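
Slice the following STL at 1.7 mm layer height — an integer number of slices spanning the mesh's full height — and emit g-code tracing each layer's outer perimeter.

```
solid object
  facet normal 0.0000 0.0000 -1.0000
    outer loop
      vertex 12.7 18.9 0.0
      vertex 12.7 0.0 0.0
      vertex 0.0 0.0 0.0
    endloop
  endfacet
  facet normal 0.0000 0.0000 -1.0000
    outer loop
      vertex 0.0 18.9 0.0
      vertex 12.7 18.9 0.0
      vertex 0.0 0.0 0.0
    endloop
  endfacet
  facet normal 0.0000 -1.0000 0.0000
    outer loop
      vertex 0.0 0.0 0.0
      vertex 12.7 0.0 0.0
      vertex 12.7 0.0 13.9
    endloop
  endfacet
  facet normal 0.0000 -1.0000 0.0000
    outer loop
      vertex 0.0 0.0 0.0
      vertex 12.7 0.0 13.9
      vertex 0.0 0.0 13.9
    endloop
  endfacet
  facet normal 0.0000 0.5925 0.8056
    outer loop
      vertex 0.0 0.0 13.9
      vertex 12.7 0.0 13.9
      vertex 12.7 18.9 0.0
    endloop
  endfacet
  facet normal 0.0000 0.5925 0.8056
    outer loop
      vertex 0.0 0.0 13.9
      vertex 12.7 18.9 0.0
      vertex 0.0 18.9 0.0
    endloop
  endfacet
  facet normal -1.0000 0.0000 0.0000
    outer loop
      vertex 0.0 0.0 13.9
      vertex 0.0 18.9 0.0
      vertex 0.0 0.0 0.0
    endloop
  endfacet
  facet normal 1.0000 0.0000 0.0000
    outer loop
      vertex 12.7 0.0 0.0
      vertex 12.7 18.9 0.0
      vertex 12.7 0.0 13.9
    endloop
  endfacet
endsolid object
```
; perimeter-only toolpath
G21 ; units = mm
G90 ; absolute positioning
G28 ; home
; layer 1
G0 Z1.7
G0 X0.0 Y0.0
G1 X12.7 Y0.0
G1 X12.7 Y16.5
G1 X0.0 Y16.5
G1 X0.0 Y0.0
; layer 2
G0 Z3.5
G0 X0.0 Y0.0
G1 X12.7 Y0.0
G1 X12.7 Y14.2
G1 X0.0 Y14.2
G1 X0.0 Y0.0
; layer 3
G0 Z5.2
G0 X0.0 Y0.0
G1 X12.7 Y0.0
G1 X12.7 Y11.8
G1 X0.0 Y11.8
G1 X0.0 Y0.0
; layer 4
G0 Z7.0
G0 X0.0 Y0.0
G1 X12.7 Y0.0
G1 X12.7 Y9.4
G1 X0.0 Y9.4
G1 X0.0 Y0.0
; layer 5
G0 Z8.7
G0 X0.0 Y0.0
G1 X12.7 Y0.0
G1 X12.7 Y7.1
G1 X0.0 Y7.1
G1 X0.0 Y0.0
; layer 6
G0 Z10.4
G0 X0.0 Y0.0
G1 X12.7 Y0.0
G1 X12.7 Y4.7
G1 X0.0 Y4.7
G1 X0.0 Y0.0
; layer 7
G0 Z12.2
G0 X0.0 Y0.0
G1 X12.7 Y0.0
G1 X12.7 Y2.4
G1 X0.0 Y2.4
G1 X0.0 Y0.0
M2 ; end

The solid is a wedge (ramp): 12.7 × 18.9 mm base, rising to 13.9 mm along the y=0 edge and sloping linearly to z=0 at y=18.9. Slicing at Δz = 1.7 mm — 8 equal slices spanning the solid's height, so layer i sits at z = i·h/8 — gives 7 non-empty perimeters. Each is a 4-segment closed polygon; G0 lifts to the layer z and rapids to the start vertex, then G1 traces the edges. The cross-section shrinks linearly with z (the slice at the apex is degenerate and omitted).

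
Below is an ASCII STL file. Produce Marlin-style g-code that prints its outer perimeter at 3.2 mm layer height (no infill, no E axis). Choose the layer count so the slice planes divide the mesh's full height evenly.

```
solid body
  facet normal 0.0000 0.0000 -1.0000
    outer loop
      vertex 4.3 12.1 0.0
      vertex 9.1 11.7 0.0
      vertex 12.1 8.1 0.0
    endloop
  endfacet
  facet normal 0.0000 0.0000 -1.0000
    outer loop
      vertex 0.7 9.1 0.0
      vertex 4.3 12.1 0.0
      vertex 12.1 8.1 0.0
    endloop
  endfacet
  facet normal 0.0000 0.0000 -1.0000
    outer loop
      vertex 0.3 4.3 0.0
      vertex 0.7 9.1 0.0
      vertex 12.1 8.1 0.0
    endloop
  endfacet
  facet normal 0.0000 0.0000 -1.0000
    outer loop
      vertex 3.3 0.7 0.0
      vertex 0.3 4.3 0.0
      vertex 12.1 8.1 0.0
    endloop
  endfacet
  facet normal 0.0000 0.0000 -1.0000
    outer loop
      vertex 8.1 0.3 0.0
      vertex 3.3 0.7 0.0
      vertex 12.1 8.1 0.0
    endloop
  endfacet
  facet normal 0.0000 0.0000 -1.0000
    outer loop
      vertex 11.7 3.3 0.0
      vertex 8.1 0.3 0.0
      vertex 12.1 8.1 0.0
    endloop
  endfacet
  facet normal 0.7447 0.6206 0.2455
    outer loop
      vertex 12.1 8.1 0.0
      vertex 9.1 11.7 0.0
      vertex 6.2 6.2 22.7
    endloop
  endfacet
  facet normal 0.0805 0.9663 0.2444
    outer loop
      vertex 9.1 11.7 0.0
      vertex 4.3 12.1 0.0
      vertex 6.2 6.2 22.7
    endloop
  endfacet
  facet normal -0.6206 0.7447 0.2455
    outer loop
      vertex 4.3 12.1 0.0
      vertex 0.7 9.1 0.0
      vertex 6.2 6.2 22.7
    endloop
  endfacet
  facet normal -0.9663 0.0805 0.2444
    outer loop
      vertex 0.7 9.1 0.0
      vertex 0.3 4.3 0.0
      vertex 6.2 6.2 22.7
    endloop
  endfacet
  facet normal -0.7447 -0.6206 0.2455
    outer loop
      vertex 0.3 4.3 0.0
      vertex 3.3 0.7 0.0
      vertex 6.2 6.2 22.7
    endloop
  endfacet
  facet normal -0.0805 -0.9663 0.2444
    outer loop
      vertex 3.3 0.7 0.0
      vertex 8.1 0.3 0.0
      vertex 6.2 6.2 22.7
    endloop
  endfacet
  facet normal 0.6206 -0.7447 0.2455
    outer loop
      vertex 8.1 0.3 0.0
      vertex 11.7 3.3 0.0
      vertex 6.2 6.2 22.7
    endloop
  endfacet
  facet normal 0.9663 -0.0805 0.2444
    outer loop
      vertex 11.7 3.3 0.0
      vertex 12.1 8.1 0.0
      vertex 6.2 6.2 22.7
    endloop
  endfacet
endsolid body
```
; perimeter-only toolpath
G21 ; units = mm
G90 ; absolute positioning
G28 ; home
; layer 1
G0 Z3.2
G0 X11.3 Y7.8
G1 X8.7 Y10.9
G1 X4.6 Y11.3
G1 X1.5 Y8.7
G1 X1.1 Y4.6
G1 X3.7 Y1.5
G1 X7.8 Y1.1
G1 X10.9 Y3.7
G1 X11.3 Y7.8
; layer 2
G0 Z6.5
G0 X10.4 Y7.6
G1 X8.3 Y10.1
G1 X4.8 Y10.4
G1 X2.3 Y8.3
G1 X2.0 Y4.8
G1 X4.1 Y2.3
G1 X7.6 Y2.0
G1 X10.1 Y4.1
G1 X10.4 Y7.6
; layer 3
G0 Z9.7
G0 X9.6 Y7.3
G1 X7.9 Y9.3
G1 X5.1 Y9.6
G1 X3.1 Y7.9
G1 X2.8 Y5.1
G1 X4.5 Y3.1
G1 X7.3 Y2.8
G1 X9.3 Y4.5
G1 X9.6 Y7.3
; layer 4
G0 Z13.0
G0 X8.7 Y7.0
G1 X7.4 Y8.6
G1 X5.4 Y8.7
G1 X3.8 Y7.4
G1 X3.7 Y5.4
G1 X5.0 Y3.8
G1 X7.0 Y3.7
G1 X8.6 Y5.0
G1 X8.7 Y7.0
; layer 5
G0 Z16.2
G0 X7.9 Y6.7
G1 X7.0 Y7.8
G1 X5.7 Y7.9
G1 X4.6 Y7.0
G1 X4.5 Y5.7
G1 X5.4 Y4.6
G1 X6.7 Y4.5
G1 X7.8 Y5.4
G1 X7.9 Y6.7
; layer 6
G0 Z19.5
G0 X7.0 Y6.5
G1 X6.6 Y7.0
G1 X5.9 Y7.0
G1 X5.4 Y6.6
G1 X5.4 Y5.9
G1 X5.8 Y5.4
G1 X6.5 Y5.4
G1 X7.0 Y5.8
G1 X7.0 Y6.5
M2 ; end

The solid is a regular 8-sided pyramid, base circumscribed radius ≈ 6.2 mm, apex at z ≈ 22.7 mm. Slicing at Δz = 3.2 mm — 7 equal slices spanning the solid's height, so layer i sits at z = i·h/7 — gives 6 non-empty perimeters. Each is a 8-segment closed polygon; G0 lifts to the layer z and rapids to the start vertex, then G1 traces the edges. The cross-section shrinks linearly with z (the slice at the apex is degenerate and omitted).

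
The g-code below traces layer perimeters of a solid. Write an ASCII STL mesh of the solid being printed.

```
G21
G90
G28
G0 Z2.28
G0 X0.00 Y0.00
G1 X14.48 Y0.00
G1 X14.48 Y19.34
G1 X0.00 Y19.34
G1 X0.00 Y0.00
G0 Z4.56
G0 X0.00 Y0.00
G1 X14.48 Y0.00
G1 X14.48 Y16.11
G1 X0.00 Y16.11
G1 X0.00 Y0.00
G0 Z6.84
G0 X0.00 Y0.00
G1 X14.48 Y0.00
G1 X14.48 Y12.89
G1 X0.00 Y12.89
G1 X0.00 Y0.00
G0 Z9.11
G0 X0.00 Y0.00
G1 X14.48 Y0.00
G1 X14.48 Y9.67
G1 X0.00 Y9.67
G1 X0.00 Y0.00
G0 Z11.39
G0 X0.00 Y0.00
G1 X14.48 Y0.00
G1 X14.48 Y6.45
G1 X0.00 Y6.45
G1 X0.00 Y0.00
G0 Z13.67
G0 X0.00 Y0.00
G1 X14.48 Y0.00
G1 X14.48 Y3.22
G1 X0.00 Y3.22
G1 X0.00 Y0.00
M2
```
solid part
  facet normal 0.0000 0.0000 -1.0000
    outer loop
      vertex 14.48 22.56 0.00
      vertex 14.48 0.00 0.00
      vertex 0.00 0.00 0.00
    endloop
  endfacet
  facet normal 0.0000 0.0000 -1.0000
    outer loop
      vertex 0.00 22.56 0.00
      vertex 14.48 22.56 0.00
      vertex 0.00 0.00 0.00
    endloop
  endfacet
  facet normal 0.0000 -1.0000 0.0000
    outer loop
      vertex 0.00 0.00 0.00
      vertex 14.48 0.00 0.00
      vertex 14.48 0.00 15.95
    endloop
  endfacet
  facet normal 0.0000 -1.0000 0.0000
    outer loop
      vertex 0.00 0.00 0.00
      vertex 14.48 0.00 15.95
      vertex 0.00 0.00 15.95
    endloop
  endfacet
  facet normal 0.0000 0.5773 0.8165
    outer loop
      vertex 0.00 0.00 15.95
      vertex 14.48 0.00 15.95
      vertex 14.48 22.56 0.00
    endloop
  endfacet
  facet normal 0.0000 0.5773 0.8165
    outer loop
      vertex 0.00 0.00 15.95
      vertex 14.48 22.56 0.00
      vertex 0.00 22.56 0.00
    endloop
  endfacet
  facet normal -1.0000 0.0000 0.0000
    outer loop
      vertex 0.00 0.00 15.95
      vertex 0.00 22.56 0.00
      vertex 0.00 0.00 0.00
    endloop
  endfacet
  facet normal 1.0000 0.0000 0.0000
    outer loop
      vertex 14.48 0.00 0.00
      vertex 14.48 22.56 0.00
      vertex 14.48 0.00 15.95
    endloop
  endfacet
endsolid part

The G0 Z moves step by Δz≈2.28 mm. The G1 loops shrink linearly with z, so the solid tapers from its base footprint up to z≈15.9. Closing with a flat bottom cap and the tapered top and triangulating gives 8 facets — a wedge (ramp): 14.5 × 22.6 mm base, rising to 15.9 mm along the y=0 edge and sloping linearly to z=0 at y=22.6.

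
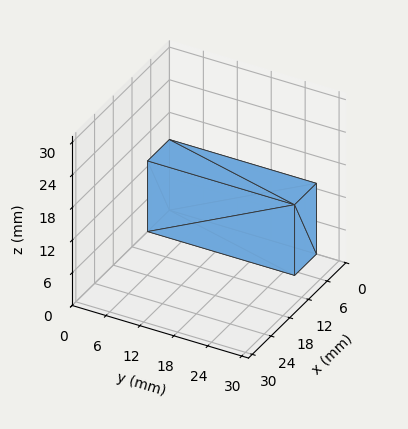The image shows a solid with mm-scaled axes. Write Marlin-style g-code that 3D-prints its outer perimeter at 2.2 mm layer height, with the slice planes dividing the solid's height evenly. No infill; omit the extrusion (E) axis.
Reading the render: the shape is a rectangular box, roughly 7 × 26 mm footprint and 13 mm tall (dimensions read to the nearest mm from the axis ticks). For the g-code, the solid's height is divided into equal slices at the stated Δz and each level perimeter traced with G1 moves after a G0 lift.

; perimeter-only toolpath
G21 ; units = mm
G90 ; absolute positioning
G28 ; home
; layer 1
G0 Z2.2
G0 X0.0 Y0.0
G1 X7.0 Y0.0
G1 X7.0 Y26.0
G1 X0.0 Y26.0
G1 X0.0 Y0.0
; layer 2
G0 Z4.3
G0 X0.0 Y0.0
G1 X7.0 Y0.0
G1 X7.0 Y26.0
G1 X0.0 Y26.0
G1 X0.0 Y0.0
; layer 3
G0 Z6.5
G0 X0.0 Y0.0
G1 X7.0 Y0.0
G1 X7.0 Y26.0
G1 X0.0 Y26.0
G1 X0.0 Y0.0
; layer 4
G0 Z8.7
G0 X0.0 Y0.0
G1 X7.0 Y0.0
G1 X7.0 Y26.0
G1 X0.0 Y26.0
G1 X0.0 Y0.0
; layer 5
G0 Z10.8
G0 X0.0 Y0.0
G1 X7.0 Y0.0
G1 X7.0 Y26.0
G1 X0.0 Y26.0
G1 X0.0 Y0.0
; layer 6
G0 Z13.0
G0 X0.0 Y0.0
G1 X7.0 Y0.0
G1 X7.0 Y26.0
G1 X0.0 Y26.0
G1 X0.0 Y0.0
M2 ; end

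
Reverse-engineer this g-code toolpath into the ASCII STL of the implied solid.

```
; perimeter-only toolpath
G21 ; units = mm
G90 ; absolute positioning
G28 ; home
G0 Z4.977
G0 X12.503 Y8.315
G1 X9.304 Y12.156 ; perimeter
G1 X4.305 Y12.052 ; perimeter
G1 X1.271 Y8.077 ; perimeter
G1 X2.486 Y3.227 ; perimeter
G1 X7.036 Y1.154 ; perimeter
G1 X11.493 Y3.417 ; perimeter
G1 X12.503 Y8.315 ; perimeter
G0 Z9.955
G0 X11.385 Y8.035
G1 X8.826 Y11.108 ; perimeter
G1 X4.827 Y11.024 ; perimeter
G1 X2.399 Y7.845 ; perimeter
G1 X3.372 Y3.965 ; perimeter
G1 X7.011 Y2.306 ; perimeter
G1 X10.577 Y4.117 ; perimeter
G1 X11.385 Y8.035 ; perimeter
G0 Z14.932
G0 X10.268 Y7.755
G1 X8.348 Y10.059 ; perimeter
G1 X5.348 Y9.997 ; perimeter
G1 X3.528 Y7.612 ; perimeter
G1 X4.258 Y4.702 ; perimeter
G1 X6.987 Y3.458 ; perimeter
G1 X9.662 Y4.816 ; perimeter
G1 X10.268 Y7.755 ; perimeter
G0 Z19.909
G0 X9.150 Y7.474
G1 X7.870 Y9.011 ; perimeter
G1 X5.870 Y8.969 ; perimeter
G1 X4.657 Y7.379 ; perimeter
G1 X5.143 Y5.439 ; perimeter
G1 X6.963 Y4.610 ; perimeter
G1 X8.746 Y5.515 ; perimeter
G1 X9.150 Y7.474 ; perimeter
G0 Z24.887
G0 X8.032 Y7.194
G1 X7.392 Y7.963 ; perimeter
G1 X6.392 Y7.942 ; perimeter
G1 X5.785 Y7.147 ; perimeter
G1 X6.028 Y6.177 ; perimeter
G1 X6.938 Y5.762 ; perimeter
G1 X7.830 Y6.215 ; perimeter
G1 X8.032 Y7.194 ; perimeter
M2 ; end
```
solid part
  facet normal 0.0000 0.0000 -1.0000
    outer loop
      vertex 3.783 13.079 0.000
      vertex 9.782 13.205 0.000
      vertex 13.621 8.595 0.000
    endloop
  endfacet
  facet normal 0.0000 0.0000 -1.0000
    outer loop
      vertex 0.142 8.310 0.000
      vertex 3.783 13.079 0.000
      vertex 13.621 8.595 0.000
    endloop
  endfacet
  facet normal 0.0000 0.0000 -1.0000
    outer loop
      vertex 1.601 2.490 0.000
      vertex 0.142 8.310 0.000
      vertex 13.621 8.595 0.000
    endloop
  endfacet
  facet normal 0.0000 0.0000 -1.0000
    outer loop
      vertex 7.060 0.002 0.000
      vertex 1.601 2.490 0.000
      vertex 13.621 8.595 0.000
    endloop
  endfacet
  facet normal 0.0000 0.0000 -1.0000
    outer loop
      vertex 12.409 2.718 0.000
      vertex 7.060 0.002 0.000
      vertex 13.621 8.595 0.000
    endloop
  endfacet
  facet normal 0.7522 0.6264 0.2042
    outer loop
      vertex 13.621 8.595 0.000
      vertex 9.782 13.205 0.000
      vertex 6.914 6.914 29.864
    endloop
  endfacet
  facet normal -0.0206 0.9787 0.2042
    outer loop
      vertex 9.782 13.205 0.000
      vertex 3.783 13.079 0.000
      vertex 6.914 6.914 29.864
    endloop
  endfacet
  facet normal -0.7781 0.5940 0.2042
    outer loop
      vertex 3.783 13.079 0.000
      vertex 0.142 8.310 0.000
      vertex 6.914 6.914 29.864
    endloop
  endfacet
  facet normal -0.9495 -0.2380 0.2042
    outer loop
      vertex 0.142 8.310 0.000
      vertex 1.601 2.490 0.000
      vertex 6.914 6.914 29.864
    endloop
  endfacet
  facet normal -0.4060 -0.8908 0.2042
    outer loop
      vertex 1.601 2.490 0.000
      vertex 7.060 0.002 0.000
      vertex 6.914 6.914 29.864
    endloop
  endfacet
  facet normal 0.4432 -0.8729 0.2042
    outer loop
      vertex 7.060 0.002 0.000
      vertex 12.409 2.718 0.000
      vertex 6.914 6.914 29.864
    endloop
  endfacet
  facet normal 0.9588 -0.1977 0.2042
    outer loop
      vertex 12.409 2.718 0.000
      vertex 13.621 8.595 0.000
      vertex 6.914 6.914 29.864
    endloop
  endfacet
endsolid part

The G0 Z moves step by Δz≈4.977 mm. The G1 loops shrink linearly with z, so the solid tapers from its base footprint up to z≈29.9. Closing with a flat bottom cap and the tapered top and triangulating gives 12 facets — a regular 7-sided pyramid, base circumscribed radius ≈ 6.91 mm, apex at z ≈ 29.9 mm.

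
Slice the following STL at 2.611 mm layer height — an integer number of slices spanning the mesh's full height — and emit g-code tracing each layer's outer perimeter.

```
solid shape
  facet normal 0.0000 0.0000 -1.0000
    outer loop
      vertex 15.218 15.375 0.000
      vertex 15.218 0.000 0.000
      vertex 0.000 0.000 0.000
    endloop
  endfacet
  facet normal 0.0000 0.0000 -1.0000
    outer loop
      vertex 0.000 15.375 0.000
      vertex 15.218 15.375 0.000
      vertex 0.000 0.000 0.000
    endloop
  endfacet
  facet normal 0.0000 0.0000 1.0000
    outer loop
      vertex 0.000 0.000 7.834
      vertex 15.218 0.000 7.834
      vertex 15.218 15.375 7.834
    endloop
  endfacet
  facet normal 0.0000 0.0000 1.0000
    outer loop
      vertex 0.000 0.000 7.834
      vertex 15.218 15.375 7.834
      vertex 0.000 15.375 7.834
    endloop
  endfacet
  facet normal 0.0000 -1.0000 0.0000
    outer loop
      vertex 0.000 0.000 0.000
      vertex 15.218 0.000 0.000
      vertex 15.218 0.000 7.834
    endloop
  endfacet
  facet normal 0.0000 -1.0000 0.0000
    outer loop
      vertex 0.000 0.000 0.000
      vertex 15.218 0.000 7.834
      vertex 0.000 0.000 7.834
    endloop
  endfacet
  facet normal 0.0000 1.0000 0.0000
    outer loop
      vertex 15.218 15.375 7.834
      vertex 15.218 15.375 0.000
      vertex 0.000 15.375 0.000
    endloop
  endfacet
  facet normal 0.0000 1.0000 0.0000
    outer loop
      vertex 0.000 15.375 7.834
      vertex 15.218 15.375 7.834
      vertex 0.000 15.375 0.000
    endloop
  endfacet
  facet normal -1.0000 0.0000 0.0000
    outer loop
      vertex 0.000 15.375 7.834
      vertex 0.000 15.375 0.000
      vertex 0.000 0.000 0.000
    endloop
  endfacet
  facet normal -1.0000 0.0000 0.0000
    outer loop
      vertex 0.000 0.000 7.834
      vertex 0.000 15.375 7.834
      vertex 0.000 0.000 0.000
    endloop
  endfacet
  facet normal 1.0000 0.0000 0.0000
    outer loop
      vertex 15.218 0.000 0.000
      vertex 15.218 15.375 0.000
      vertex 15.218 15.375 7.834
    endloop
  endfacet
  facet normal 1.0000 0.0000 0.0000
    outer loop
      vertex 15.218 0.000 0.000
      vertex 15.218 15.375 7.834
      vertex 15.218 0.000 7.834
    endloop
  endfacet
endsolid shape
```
; perimeter-only toolpath
G21 ; units = mm
G90 ; absolute positioning
G28 ; home
; layer 1
G0 Z2.611
G0 X0.000 Y0.000
G1 X15.218 Y0.000
G1 X15.218 Y15.375
G1 X0.000 Y15.375
G1 X0.000 Y0.000
; layer 2
G0 Z5.223
G0 X0.000 Y0.000
G1 X15.218 Y0.000
G1 X15.218 Y15.375
G1 X0.000 Y15.375
G1 X0.000 Y0.000
; layer 3
G0 Z7.834
G0 X0.000 Y0.000
G1 X15.218 Y0.000
G1 X15.218 Y15.375
G1 X0.000 Y15.375
G1 X0.000 Y0.000
M2 ; end

The solid is a rectangular box, roughly 15.2 × 15.4 mm footprint and 7.83 mm tall. Slicing at Δz = 2.611 mm — 3 equal slices spanning the solid's height, so layer i sits at z = i·h/3 — gives 3 non-empty perimeters. Each is a 4-segment closed polygon; G0 lifts to the layer z and rapids to the start vertex, then G1 traces the edges.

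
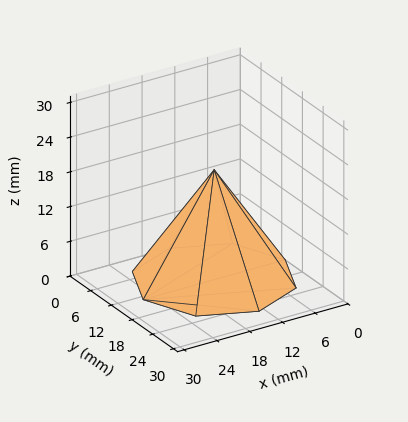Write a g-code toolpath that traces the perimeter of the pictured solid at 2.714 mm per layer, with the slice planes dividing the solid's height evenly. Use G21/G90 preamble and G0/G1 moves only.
Reading the render: the shape is a regular 8-sided pyramid, base circumscribed radius ≈ 13 mm, apex at z ≈ 19 mm (dimensions read to the nearest mm from the axis ticks). For the g-code, the solid's height is divided into equal slices at the stated Δz and each level perimeter traced with G1 moves after a G0 lift.

; perimeter-only toolpath
G21 ; units = mm
G90 ; absolute positioning
G28 ; home
; layer 1
G0 Z2.714
G0 X24.143 Y13.000
G1 X20.879 Y20.879
G1 X13.000 Y24.143
G1 X5.121 Y20.879
G1 X1.857 Y13.000
G1 X5.121 Y5.121
G1 X13.000 Y1.857
G1 X20.879 Y5.121
G1 X24.143 Y13.000
; layer 2
G0 Z5.429
G0 X22.286 Y13.000
G1 X19.566 Y19.566
G1 X13.000 Y22.286
G1 X6.434 Y19.566
G1 X3.714 Y13.000
G1 X6.434 Y6.434
G1 X13.000 Y3.714
G1 X19.566 Y6.434
G1 X22.286 Y13.000
; layer 3
G0 Z8.143
G0 X20.429 Y13.000
G1 X18.253 Y18.253
G1 X13.000 Y20.429
G1 X7.747 Y18.253
G1 X5.571 Y13.000
G1 X7.747 Y7.747
G1 X13.000 Y5.571
G1 X18.253 Y7.747
G1 X20.429 Y13.000
; layer 4
G0 Z10.857
G0 X18.571 Y13.000
G1 X16.939 Y16.939
G1 X13.000 Y18.571
G1 X9.061 Y16.939
G1 X7.429 Y13.000
G1 X9.061 Y9.061
G1 X13.000 Y7.429
G1 X16.939 Y9.061
G1 X18.571 Y13.000
; layer 5
G0 Z13.571
G0 X16.714 Y13.000
G1 X15.626 Y15.626
G1 X13.000 Y16.714
G1 X10.374 Y15.626
G1 X9.286 Y13.000
G1 X10.374 Y10.374
G1 X13.000 Y9.286
G1 X15.626 Y10.374
G1 X16.714 Y13.000
; layer 6
G0 Z16.286
G0 X14.857 Y13.000
G1 X14.313 Y14.313
G1 X13.000 Y14.857
G1 X11.687 Y14.313
G1 X11.143 Y13.000
G1 X11.687 Y11.687
G1 X13.000 Y11.143
G1 X14.313 Y11.687
G1 X14.857 Y13.000
M2 ; end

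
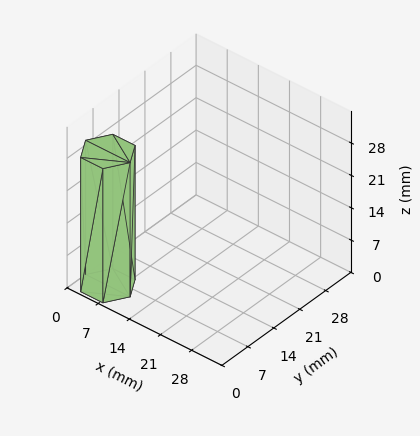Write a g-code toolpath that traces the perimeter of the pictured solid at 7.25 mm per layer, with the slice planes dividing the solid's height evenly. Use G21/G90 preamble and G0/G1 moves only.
Reading the render: the shape is a regular 6-sided prism (a cylinder approximated with 6 flat sides), circumscribed radius ≈ 5 mm, height ≈ 29 mm (dimensions read to the nearest mm from the axis ticks). For the g-code, the solid's height is divided into equal slices at the stated Δz and each level perimeter traced with G1 moves after a G0 lift.

; perimeter-only toolpath
G21 ; units = mm
G90 ; absolute positioning
G28 ; home
; layer 1
G0 Z7.25
G0 X10.00 Y5.00
G1 X7.50 Y9.33
G1 X2.50 Y9.33
G1 X0.00 Y5.00
G1 X2.50 Y0.67
G1 X7.50 Y0.67
G1 X10.00 Y5.00
; layer 2
G0 Z14.50
G0 X10.00 Y5.00
G1 X7.50 Y9.33
G1 X2.50 Y9.33
G1 X0.00 Y5.00
G1 X2.50 Y0.67
G1 X7.50 Y0.67
G1 X10.00 Y5.00
; layer 3
G0 Z21.75
G0 X10.00 Y5.00
G1 X7.50 Y9.33
G1 X2.50 Y9.33
G1 X0.00 Y5.00
G1 X2.50 Y0.67
G1 X7.50 Y0.67
G1 X10.00 Y5.00
; layer 4
G0 Z29.00
G0 X10.00 Y5.00
G1 X7.50 Y9.33
G1 X2.50 Y9.33
G1 X0.00 Y5.00
G1 X2.50 Y0.67
G1 X7.50 Y0.67
G1 X10.00 Y5.00
M2 ; end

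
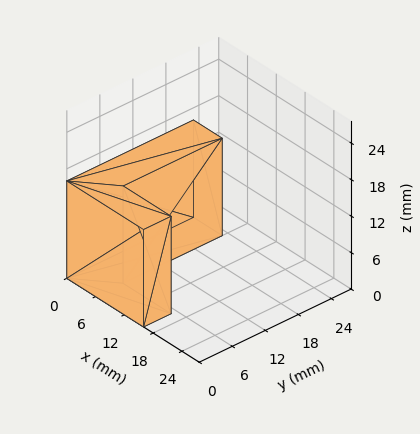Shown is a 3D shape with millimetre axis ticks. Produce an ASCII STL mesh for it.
Reading the render: the shape is an L-shaped prism: outer 16 × 23 mm, arm thicknesses ≈ 5 mm (horizontal) and 6 mm (vertical), extruded 16 mm in z (dimensions read to the nearest mm from the axis ticks). For the STL, each face is triangulated and given an outward normal.

solid part
  facet normal 0.0000 0.0000 -1.0000
    outer loop
      vertex 16.000 5.000 0.000
      vertex 16.000 0.000 0.000
      vertex 0.000 0.000 0.000
    endloop
  endfacet
  facet normal 0.0000 0.0000 -1.0000
    outer loop
      vertex 6.000 5.000 0.000
      vertex 16.000 5.000 0.000
      vertex 0.000 0.000 0.000
    endloop
  endfacet
  facet normal 0.0000 0.0000 -1.0000
    outer loop
      vertex 6.000 23.000 0.000
      vertex 6.000 5.000 0.000
      vertex 0.000 0.000 0.000
    endloop
  endfacet
  facet normal 0.0000 0.0000 -1.0000
    outer loop
      vertex 0.000 23.000 0.000
      vertex 6.000 23.000 0.000
      vertex 0.000 0.000 0.000
    endloop
  endfacet
  facet normal 0.0000 0.0000 1.0000
    outer loop
      vertex 0.000 0.000 16.000
      vertex 16.000 0.000 16.000
      vertex 16.000 5.000 16.000
    endloop
  endfacet
  facet normal 0.0000 0.0000 1.0000
    outer loop
      vertex 0.000 0.000 16.000
      vertex 16.000 5.000 16.000
      vertex 6.000 5.000 16.000
    endloop
  endfacet
  facet normal 0.0000 0.0000 1.0000
    outer loop
      vertex 0.000 0.000 16.000
      vertex 6.000 5.000 16.000
      vertex 6.000 23.000 16.000
    endloop
  endfacet
  facet normal 0.0000 0.0000 1.0000
    outer loop
      vertex 0.000 0.000 16.000
      vertex 6.000 23.000 16.000
      vertex 0.000 23.000 16.000
    endloop
  endfacet
  facet normal 0.0000 -1.0000 0.0000
    outer loop
      vertex 0.000 0.000 0.000
      vertex 16.000 0.000 0.000
      vertex 16.000 0.000 16.000
    endloop
  endfacet
  facet normal 0.0000 -1.0000 0.0000
    outer loop
      vertex 0.000 0.000 0.000
      vertex 16.000 0.000 16.000
      vertex 0.000 0.000 16.000
    endloop
  endfacet
  facet normal 1.0000 0.0000 0.0000
    outer loop
      vertex 16.000 0.000 0.000
      vertex 16.000 5.000 0.000
      vertex 16.000 5.000 16.000
    endloop
  endfacet
  facet normal 1.0000 0.0000 0.0000
    outer loop
      vertex 16.000 0.000 0.000
      vertex 16.000 5.000 16.000
      vertex 16.000 0.000 16.000
    endloop
  endfacet
  facet normal 0.0000 1.0000 0.0000
    outer loop
      vertex 16.000 5.000 0.000
      vertex 6.000 5.000 0.000
      vertex 6.000 5.000 16.000
    endloop
  endfacet
  facet normal 0.0000 1.0000 0.0000
    outer loop
      vertex 16.000 5.000 0.000
      vertex 6.000 5.000 16.000
      vertex 16.000 5.000 16.000
    endloop
  endfacet
  facet normal 1.0000 0.0000 0.0000
    outer loop
      vertex 6.000 5.000 0.000
      vertex 6.000 23.000 0.000
      vertex 6.000 23.000 16.000
    endloop
  endfacet
  facet normal 1.0000 0.0000 0.0000
    outer loop
      vertex 6.000 5.000 0.000
      vertex 6.000 23.000 16.000
      vertex 6.000 5.000 16.000
    endloop
  endfacet
  facet normal 0.0000 1.0000 0.0000
    outer loop
      vertex 6.000 23.000 0.000
      vertex 0.000 23.000 0.000
      vertex 0.000 23.000 16.000
    endloop
  endfacet
  facet normal 0.0000 1.0000 0.0000
    outer loop
      vertex 6.000 23.000 0.000
      vertex 0.000 23.000 16.000
      vertex 6.000 23.000 16.000
    endloop
  endfacet
  facet normal -1.0000 0.0000 0.0000
    outer loop
      vertex 0.000 23.000 0.000
      vertex 0.000 0.000 0.000
      vertex 0.000 0.000 16.000
    endloop
  endfacet
  facet normal -1.0000 0.0000 0.0000
    outer loop
      vertex 0.000 23.000 0.000
      vertex 0.000 0.000 16.000
      vertex 0.000 23.000 16.000
    endloop
  endfacet
endsolid part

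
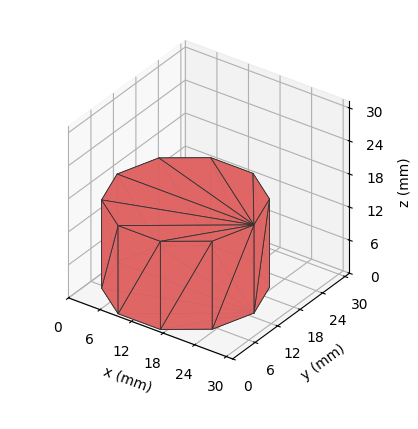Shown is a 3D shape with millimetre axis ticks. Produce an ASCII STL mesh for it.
Reading the render: the shape is a regular 10-sided prism (a cylinder approximated with 10 flat sides), circumscribed radius ≈ 13 mm, height ≈ 16 mm (dimensions read to the nearest mm from the axis ticks). For the STL, each face is triangulated and given an outward normal.

solid part
  facet normal 0.0000 0.0000 -1.0000
    outer loop
      vertex 17.017 25.364 0.000
      vertex 23.517 20.641 0.000
      vertex 26.000 13.000 0.000
    endloop
  endfacet
  facet normal 0.0000 0.0000 -1.0000
    outer loop
      vertex 8.983 25.364 0.000
      vertex 17.017 25.364 0.000
      vertex 26.000 13.000 0.000
    endloop
  endfacet
  facet normal 0.0000 0.0000 -1.0000
    outer loop
      vertex 2.483 20.641 0.000
      vertex 8.983 25.364 0.000
      vertex 26.000 13.000 0.000
    endloop
  endfacet
  facet normal 0.0000 0.0000 -1.0000
    outer loop
      vertex 0.000 13.000 0.000
      vertex 2.483 20.641 0.000
      vertex 26.000 13.000 0.000
    endloop
  endfacet
  facet normal 0.0000 0.0000 -1.0000
    outer loop
      vertex 2.483 5.359 0.000
      vertex 0.000 13.000 0.000
      vertex 26.000 13.000 0.000
    endloop
  endfacet
  facet normal 0.0000 0.0000 -1.0000
    outer loop
      vertex 8.983 0.636 0.000
      vertex 2.483 5.359 0.000
      vertex 26.000 13.000 0.000
    endloop
  endfacet
  facet normal 0.0000 0.0000 -1.0000
    outer loop
      vertex 17.017 0.636 0.000
      vertex 8.983 0.636 0.000
      vertex 26.000 13.000 0.000
    endloop
  endfacet
  facet normal 0.0000 0.0000 -1.0000
    outer loop
      vertex 23.517 5.359 0.000
      vertex 17.017 0.636 0.000
      vertex 26.000 13.000 0.000
    endloop
  endfacet
  facet normal 0.0000 0.0000 1.0000
    outer loop
      vertex 26.000 13.000 16.000
      vertex 23.517 20.641 16.000
      vertex 17.017 25.364 16.000
    endloop
  endfacet
  facet normal 0.0000 0.0000 1.0000
    outer loop
      vertex 26.000 13.000 16.000
      vertex 17.017 25.364 16.000
      vertex 8.983 25.364 16.000
    endloop
  endfacet
  facet normal 0.0000 0.0000 1.0000
    outer loop
      vertex 26.000 13.000 16.000
      vertex 8.983 25.364 16.000
      vertex 2.483 20.641 16.000
    endloop
  endfacet
  facet normal 0.0000 0.0000 1.0000
    outer loop
      vertex 26.000 13.000 16.000
      vertex 2.483 20.641 16.000
      vertex 0.000 13.000 16.000
    endloop
  endfacet
  facet normal 0.0000 0.0000 1.0000
    outer loop
      vertex 26.000 13.000 16.000
      vertex 0.000 13.000 16.000
      vertex 2.483 5.359 16.000
    endloop
  endfacet
  facet normal 0.0000 0.0000 1.0000
    outer loop
      vertex 26.000 13.000 16.000
      vertex 2.483 5.359 16.000
      vertex 8.983 0.636 16.000
    endloop
  endfacet
  facet normal 0.0000 0.0000 1.0000
    outer loop
      vertex 26.000 13.000 16.000
      vertex 8.983 0.636 16.000
      vertex 17.017 0.636 16.000
    endloop
  endfacet
  facet normal 0.0000 0.0000 1.0000
    outer loop
      vertex 26.000 13.000 16.000
      vertex 17.017 0.636 16.000
      vertex 23.517 5.359 16.000
    endloop
  endfacet
  facet normal 0.9510 0.3090 0.0000
    outer loop
      vertex 26.000 13.000 0.000
      vertex 23.517 20.641 0.000
      vertex 23.517 20.641 16.000
    endloop
  endfacet
  facet normal 0.9510 0.3090 0.0000
    outer loop
      vertex 26.000 13.000 0.000
      vertex 23.517 20.641 16.000
      vertex 26.000 13.000 16.000
    endloop
  endfacet
  facet normal 0.5878 0.8090 0.0000
    outer loop
      vertex 23.517 20.641 0.000
      vertex 17.017 25.364 0.000
      vertex 17.017 25.364 16.000
    endloop
  endfacet
  facet normal 0.5878 0.8090 0.0000
    outer loop
      vertex 23.517 20.641 0.000
      vertex 17.017 25.364 16.000
      vertex 23.517 20.641 16.000
    endloop
  endfacet
  facet normal 0.0000 1.0000 0.0000
    outer loop
      vertex 17.017 25.364 0.000
      vertex 8.983 25.364 0.000
      vertex 8.983 25.364 16.000
    endloop
  endfacet
  facet normal 0.0000 1.0000 0.0000
    outer loop
      vertex 17.017 25.364 0.000
      vertex 8.983 25.364 16.000
      vertex 17.017 25.364 16.000
    endloop
  endfacet
  facet normal -0.5878 0.8090 0.0000
    outer loop
      vertex 8.983 25.364 0.000
      vertex 2.483 20.641 0.000
      vertex 2.483 20.641 16.000
    endloop
  endfacet
  facet normal -0.5878 0.8090 0.0000
    outer loop
      vertex 8.983 25.364 0.000
      vertex 2.483 20.641 16.000
      vertex 8.983 25.364 16.000
    endloop
  endfacet
  facet normal -0.9510 0.3090 0.0000
    outer loop
      vertex 2.483 20.641 0.000
      vertex 0.000 13.000 0.000
      vertex 0.000 13.000 16.000
    endloop
  endfacet
  facet normal -0.9510 0.3090 0.0000
    outer loop
      vertex 2.483 20.641 0.000
      vertex 0.000 13.000 16.000
      vertex 2.483 20.641 16.000
    endloop
  endfacet
  facet normal -0.9510 -0.3090 0.0000
    outer loop
      vertex 0.000 13.000 0.000
      vertex 2.483 5.359 0.000
      vertex 2.483 5.359 16.000
    endloop
  endfacet
  facet normal -0.9510 -0.3090 0.0000
    outer loop
      vertex 0.000 13.000 0.000
      vertex 2.483 5.359 16.000
      vertex 0.000 13.000 16.000
    endloop
  endfacet
  facet normal -0.5878 -0.8090 0.0000
    outer loop
      vertex 2.483 5.359 0.000
      vertex 8.983 0.636 0.000
      vertex 8.983 0.636 16.000
    endloop
  endfacet
  facet normal -0.5878 -0.8090 0.0000
    outer loop
      vertex 2.483 5.359 0.000
      vertex 8.983 0.636 16.000
      vertex 2.483 5.359 16.000
    endloop
  endfacet
  facet normal 0.0000 -1.0000 0.0000
    outer loop
      vertex 8.983 0.636 0.000
      vertex 17.017 0.636 0.000
      vertex 17.017 0.636 16.000
    endloop
  endfacet
  facet normal 0.0000 -1.0000 0.0000
    outer loop
      vertex 8.983 0.636 0.000
      vertex 17.017 0.636 16.000
      vertex 8.983 0.636 16.000
    endloop
  endfacet
  facet normal 0.5878 -0.8090 0.0000
    outer loop
      vertex 17.017 0.636 0.000
      vertex 23.517 5.359 0.000
      vertex 23.517 5.359 16.000
    endloop
  endfacet
  facet normal 0.5878 -0.8090 0.0000
    outer loop
      vertex 17.017 0.636 0.000
      vertex 23.517 5.359 16.000
      vertex 17.017 0.636 16.000
    endloop
  endfacet
  facet normal 0.9510 -0.3090 0.0000
    outer loop
      vertex 23.517 5.359 0.000
      vertex 26.000 13.000 0.000
      vertex 26.000 13.000 16.000
    endloop
  endfacet
  facet normal 0.9510 -0.3090 0.0000
    outer loop
      vertex 23.517 5.359 0.000
      vertex 26.000 13.000 16.000
      vertex 23.517 5.359 16.000
    endloop
  endfacet
endsolid part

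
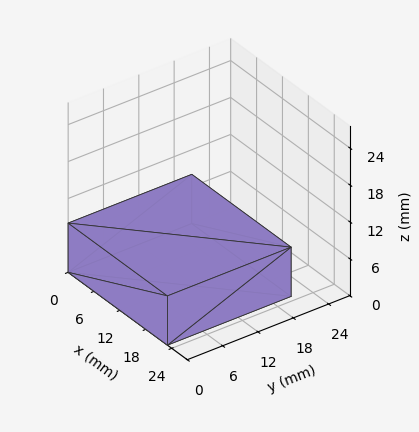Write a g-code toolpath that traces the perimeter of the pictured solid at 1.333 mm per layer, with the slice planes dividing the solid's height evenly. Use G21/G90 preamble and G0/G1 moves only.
Reading the render: the shape is a rectangular box, roughly 23 × 21 mm footprint and 8 mm tall (dimensions read to the nearest mm from the axis ticks). For the g-code, the solid's height is divided into equal slices at the stated Δz and each level perimeter traced with G1 moves after a G0 lift.

; perimeter-only toolpath
G21 ; units = mm
G90 ; absolute positioning
G28 ; home
; layer 1
G0 Z1.333
G0 X0.000 Y0.000
G1 X23.000 Y0.000
G1 X23.000 Y21.000
G1 X0.000 Y21.000
G1 X0.000 Y0.000
; layer 2
G0 Z2.667
G0 X0.000 Y0.000
G1 X23.000 Y0.000
G1 X23.000 Y21.000
G1 X0.000 Y21.000
G1 X0.000 Y0.000
; layer 3
G0 Z4.000
G0 X0.000 Y0.000
G1 X23.000 Y0.000
G1 X23.000 Y21.000
G1 X0.000 Y21.000
G1 X0.000 Y0.000
; layer 4
G0 Z5.333
G0 X0.000 Y0.000
G1 X23.000 Y0.000
G1 X23.000 Y21.000
G1 X0.000 Y21.000
G1 X0.000 Y0.000
; layer 5
G0 Z6.667
G0 X0.000 Y0.000
G1 X23.000 Y0.000
G1 X23.000 Y21.000
G1 X0.000 Y21.000
G1 X0.000 Y0.000
; layer 6
G0 Z8.000
G0 X0.000 Y0.000
G1 X23.000 Y0.000
G1 X23.000 Y21.000
G1 X0.000 Y21.000
G1 X0.000 Y0.000
M2 ; end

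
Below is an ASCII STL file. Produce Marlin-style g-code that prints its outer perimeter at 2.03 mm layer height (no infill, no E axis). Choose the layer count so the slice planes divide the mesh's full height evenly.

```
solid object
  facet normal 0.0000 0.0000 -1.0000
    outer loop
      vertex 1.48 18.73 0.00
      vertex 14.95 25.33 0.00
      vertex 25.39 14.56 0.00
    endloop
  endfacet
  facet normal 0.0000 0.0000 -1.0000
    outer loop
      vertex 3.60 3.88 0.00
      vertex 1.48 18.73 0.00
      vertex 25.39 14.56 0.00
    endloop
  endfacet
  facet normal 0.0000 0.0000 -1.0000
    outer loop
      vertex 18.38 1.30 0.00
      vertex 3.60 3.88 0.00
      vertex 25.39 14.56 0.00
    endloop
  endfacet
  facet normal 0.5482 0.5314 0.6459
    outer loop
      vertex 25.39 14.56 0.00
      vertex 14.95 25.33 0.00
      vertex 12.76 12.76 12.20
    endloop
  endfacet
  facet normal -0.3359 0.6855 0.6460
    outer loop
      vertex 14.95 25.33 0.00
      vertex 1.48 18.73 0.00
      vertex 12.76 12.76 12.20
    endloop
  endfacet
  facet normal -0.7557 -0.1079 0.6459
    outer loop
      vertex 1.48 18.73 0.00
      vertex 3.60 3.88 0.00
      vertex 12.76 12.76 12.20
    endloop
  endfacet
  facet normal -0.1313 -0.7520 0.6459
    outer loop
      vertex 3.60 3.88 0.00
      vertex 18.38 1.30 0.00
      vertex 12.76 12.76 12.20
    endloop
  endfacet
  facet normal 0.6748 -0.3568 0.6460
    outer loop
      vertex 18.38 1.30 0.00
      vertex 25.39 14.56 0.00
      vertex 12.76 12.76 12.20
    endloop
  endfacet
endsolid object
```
; perimeter-only toolpath
G21 ; units = mm
G90 ; absolute positioning
G28 ; home
; layer 1
G0 Z2.03
G0 X23.29 Y14.26
G1 X14.59 Y23.23
G1 X3.36 Y17.73
G1 X5.13 Y5.36
G1 X17.44 Y3.21
G1 X23.29 Y14.26
; layer 2
G0 Z4.07
G0 X21.18 Y13.96
G1 X14.22 Y21.14
G1 X5.24 Y16.74
G1 X6.65 Y6.84
G1 X16.51 Y5.12
G1 X21.18 Y13.96
; layer 3
G0 Z6.10
G0 X19.07 Y13.66
G1 X13.86 Y19.04
G1 X7.12 Y15.75
G1 X8.18 Y8.32
G1 X15.57 Y7.03
G1 X19.07 Y13.66
; layer 4
G0 Z8.13
G0 X16.97 Y13.36
G1 X13.49 Y16.95
G1 X9.00 Y14.75
G1 X9.71 Y9.80
G1 X14.63 Y8.94
G1 X16.97 Y13.36
; layer 5
G0 Z10.17
G0 X14.86 Y13.06
G1 X13.12 Y14.85
G1 X10.88 Y13.75
G1 X11.23 Y11.28
G1 X13.70 Y10.85
G1 X14.86 Y13.06
M2 ; end

The solid is a regular 5-sided pyramid, base circumscribed radius ≈ 12.8 mm, apex at z ≈ 12.2 mm. Slicing at Δz = 2.03 mm — 6 equal slices spanning the solid's height, so layer i sits at z = i·h/6 — gives 5 non-empty perimeters. Each is a 5-segment closed polygon; G0 lifts to the layer z and rapids to the start vertex, then G1 traces the edges. The cross-section shrinks linearly with z (the slice at the apex is degenerate and omitted).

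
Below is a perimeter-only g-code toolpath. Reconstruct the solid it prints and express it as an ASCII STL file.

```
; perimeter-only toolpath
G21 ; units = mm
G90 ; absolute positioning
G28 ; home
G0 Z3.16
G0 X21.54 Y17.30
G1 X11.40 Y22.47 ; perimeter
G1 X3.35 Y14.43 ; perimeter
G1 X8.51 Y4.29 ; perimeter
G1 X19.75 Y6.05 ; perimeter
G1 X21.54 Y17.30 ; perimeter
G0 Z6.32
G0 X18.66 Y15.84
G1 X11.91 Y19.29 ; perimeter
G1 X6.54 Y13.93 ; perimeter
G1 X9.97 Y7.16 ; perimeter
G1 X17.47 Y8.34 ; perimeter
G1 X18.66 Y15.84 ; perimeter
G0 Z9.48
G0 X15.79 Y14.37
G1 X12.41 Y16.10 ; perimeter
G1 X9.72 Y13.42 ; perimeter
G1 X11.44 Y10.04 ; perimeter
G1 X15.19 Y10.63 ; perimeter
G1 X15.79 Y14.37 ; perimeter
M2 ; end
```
solid part
  facet normal 0.0000 0.0000 -1.0000
    outer loop
      vertex 0.16 14.94 0.00
      vertex 10.90 25.66 0.00
      vertex 24.42 18.76 0.00
    endloop
  endfacet
  facet normal 0.0000 0.0000 -1.0000
    outer loop
      vertex 7.04 1.41 0.00
      vertex 0.16 14.94 0.00
      vertex 24.42 18.76 0.00
    endloop
  endfacet
  facet normal 0.0000 0.0000 -1.0000
    outer loop
      vertex 22.03 3.77 0.00
      vertex 7.04 1.41 0.00
      vertex 24.42 18.76 0.00
    endloop
  endfacet
  facet normal 0.3504 0.6867 0.6369
    outer loop
      vertex 24.42 18.76 0.00
      vertex 10.90 25.66 0.00
      vertex 12.91 12.91 12.64
    endloop
  endfacet
  facet normal -0.5446 0.5456 0.6370
    outer loop
      vertex 10.90 25.66 0.00
      vertex 0.16 14.94 0.00
      vertex 12.91 12.91 12.64
    endloop
  endfacet
  facet normal -0.6871 -0.3494 0.6370
    outer loop
      vertex 0.16 14.94 0.00
      vertex 7.04 1.41 0.00
      vertex 12.91 12.91 12.64
    endloop
  endfacet
  facet normal 0.1199 -0.7614 0.6371
    outer loop
      vertex 7.04 1.41 0.00
      vertex 22.03 3.77 0.00
      vertex 12.91 12.91 12.64
    endloop
  endfacet
  facet normal 0.7612 -0.1214 0.6370
    outer loop
      vertex 22.03 3.77 0.00
      vertex 24.42 18.76 0.00
      vertex 12.91 12.91 12.64
    endloop
  endfacet
endsolid part

The G0 Z moves step by Δz≈3.16 mm. The G1 loops shrink linearly with z, so the solid tapers from its base footprint up to z≈12.6. Closing with a flat bottom cap and the tapered top and triangulating gives 8 facets — a regular 5-sided pyramid, base circumscribed radius ≈ 12.9 mm, apex at z ≈ 12.6 mm.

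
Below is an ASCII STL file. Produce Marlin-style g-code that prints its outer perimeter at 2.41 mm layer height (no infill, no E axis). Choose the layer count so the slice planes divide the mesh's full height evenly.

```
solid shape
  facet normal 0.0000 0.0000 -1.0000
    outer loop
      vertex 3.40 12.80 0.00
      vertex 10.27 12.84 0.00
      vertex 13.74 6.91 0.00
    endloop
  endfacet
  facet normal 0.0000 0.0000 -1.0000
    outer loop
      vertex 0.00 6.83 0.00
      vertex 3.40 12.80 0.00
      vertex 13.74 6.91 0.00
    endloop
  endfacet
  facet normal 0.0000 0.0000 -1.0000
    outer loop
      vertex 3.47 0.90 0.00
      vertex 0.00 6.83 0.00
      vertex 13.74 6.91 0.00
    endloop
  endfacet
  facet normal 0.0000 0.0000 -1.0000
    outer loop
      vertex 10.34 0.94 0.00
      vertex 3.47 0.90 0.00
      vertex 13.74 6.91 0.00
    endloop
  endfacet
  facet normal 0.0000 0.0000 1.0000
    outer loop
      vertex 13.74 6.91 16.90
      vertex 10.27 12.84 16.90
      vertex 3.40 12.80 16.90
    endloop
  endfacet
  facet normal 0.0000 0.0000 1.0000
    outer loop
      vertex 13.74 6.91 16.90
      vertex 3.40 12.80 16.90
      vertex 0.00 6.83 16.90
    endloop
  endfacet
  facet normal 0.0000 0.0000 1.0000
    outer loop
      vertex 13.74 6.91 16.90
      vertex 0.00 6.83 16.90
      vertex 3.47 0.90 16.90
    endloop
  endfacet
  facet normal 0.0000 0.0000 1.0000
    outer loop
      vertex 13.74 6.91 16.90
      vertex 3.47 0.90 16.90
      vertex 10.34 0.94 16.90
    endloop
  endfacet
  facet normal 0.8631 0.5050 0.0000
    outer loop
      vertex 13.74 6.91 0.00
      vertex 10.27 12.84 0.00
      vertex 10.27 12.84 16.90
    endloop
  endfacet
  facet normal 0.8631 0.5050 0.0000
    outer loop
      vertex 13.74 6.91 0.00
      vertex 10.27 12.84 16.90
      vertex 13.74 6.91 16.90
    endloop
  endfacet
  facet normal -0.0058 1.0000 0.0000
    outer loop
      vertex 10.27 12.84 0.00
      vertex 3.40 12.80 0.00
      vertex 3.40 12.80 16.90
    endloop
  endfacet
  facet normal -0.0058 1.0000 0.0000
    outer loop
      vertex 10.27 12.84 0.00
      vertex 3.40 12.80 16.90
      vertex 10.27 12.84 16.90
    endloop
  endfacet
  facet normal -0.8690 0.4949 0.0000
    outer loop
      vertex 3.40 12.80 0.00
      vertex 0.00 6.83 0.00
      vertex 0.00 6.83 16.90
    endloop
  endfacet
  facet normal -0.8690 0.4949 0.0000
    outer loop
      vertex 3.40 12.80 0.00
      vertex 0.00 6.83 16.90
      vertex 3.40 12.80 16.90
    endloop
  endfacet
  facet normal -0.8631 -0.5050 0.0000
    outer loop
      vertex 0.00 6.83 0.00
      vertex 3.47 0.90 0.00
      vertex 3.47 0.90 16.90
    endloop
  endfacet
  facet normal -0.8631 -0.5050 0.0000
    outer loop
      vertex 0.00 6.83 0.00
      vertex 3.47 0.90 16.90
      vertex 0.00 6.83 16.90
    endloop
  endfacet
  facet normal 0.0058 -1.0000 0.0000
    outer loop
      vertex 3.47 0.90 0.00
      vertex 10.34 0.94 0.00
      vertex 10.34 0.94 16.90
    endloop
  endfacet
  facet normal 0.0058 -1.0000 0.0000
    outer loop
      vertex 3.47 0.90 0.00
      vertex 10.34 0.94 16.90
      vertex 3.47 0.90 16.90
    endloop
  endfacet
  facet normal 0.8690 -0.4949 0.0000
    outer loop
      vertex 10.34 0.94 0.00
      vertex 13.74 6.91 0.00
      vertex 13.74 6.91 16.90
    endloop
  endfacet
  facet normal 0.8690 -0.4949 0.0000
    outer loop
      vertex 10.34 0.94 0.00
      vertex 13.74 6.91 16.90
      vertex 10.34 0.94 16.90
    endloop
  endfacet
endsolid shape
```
; perimeter-only toolpath
G21 ; units = mm
G90 ; absolute positioning
G28 ; home
; layer 1
G0 Z2.41
G0 X13.74 Y6.91
G1 X10.27 Y12.84
G1 X3.40 Y12.80
G1 X0.00 Y6.83
G1 X3.47 Y0.90
G1 X10.34 Y0.94
G1 X13.74 Y6.91
; layer 2
G0 Z4.83
G0 X13.74 Y6.91
G1 X10.27 Y12.84
G1 X3.40 Y12.80
G1 X0.00 Y6.83
G1 X3.47 Y0.90
G1 X10.34 Y0.94
G1 X13.74 Y6.91
; layer 3
G0 Z7.24
G0 X13.74 Y6.91
G1 X10.27 Y12.84
G1 X3.40 Y12.80
G1 X0.00 Y6.83
G1 X3.47 Y0.90
G1 X10.34 Y0.94
G1 X13.74 Y6.91
; layer 4
G0 Z9.66
G0 X13.74 Y6.91
G1 X10.27 Y12.84
G1 X3.40 Y12.80
G1 X0.00 Y6.83
G1 X3.47 Y0.90
G1 X10.34 Y0.94
G1 X13.74 Y6.91
; layer 5
G0 Z12.07
G0 X13.74 Y6.91
G1 X10.27 Y12.84
G1 X3.40 Y12.80
G1 X0.00 Y6.83
G1 X3.47 Y0.90
G1 X10.34 Y0.94
G1 X13.74 Y6.91
; layer 6
G0 Z14.49
G0 X13.74 Y6.91
G1 X10.27 Y12.84
G1 X3.40 Y12.80
G1 X0.00 Y6.83
G1 X3.47 Y0.90
G1 X10.34 Y0.94
G1 X13.74 Y6.91
; layer 7
G0 Z16.90
G0 X13.74 Y6.91
G1 X10.27 Y12.84
G1 X3.40 Y12.80
G1 X0.00 Y6.83
G1 X3.47 Y0.90
G1 X10.34 Y0.94
G1 X13.74 Y6.91
M2 ; end

The solid is a regular 6-sided prism (a cylinder approximated with 6 flat sides), circumscribed radius ≈ 6.87 mm, height ≈ 16.9 mm. Slicing at Δz = 2.41 mm — 7 equal slices spanning the solid's height, so layer i sits at z = i·h/7 — gives 7 non-empty perimeters. Each is a 6-segment closed polygon; G0 lifts to the layer z and rapids to the start vertex, then G1 traces the edges.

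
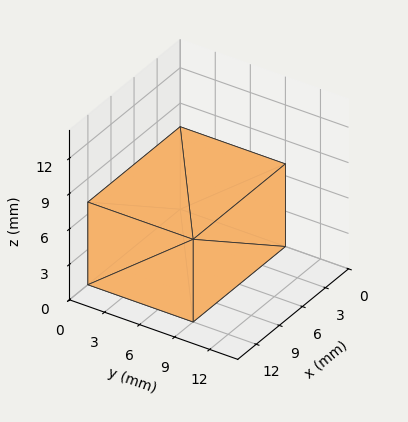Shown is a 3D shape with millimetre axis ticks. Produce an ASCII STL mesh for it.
Reading the render: the shape is a rectangular box, roughly 12 × 9 mm footprint and 7 mm tall (dimensions read to the nearest mm from the axis ticks). For the STL, each face is triangulated and given an outward normal.

solid part
  facet normal 0.0000 0.0000 -1.0000
    outer loop
      vertex 12.000 9.000 0.000
      vertex 12.000 0.000 0.000
      vertex 0.000 0.000 0.000
    endloop
  endfacet
  facet normal 0.0000 0.0000 -1.0000
    outer loop
      vertex 0.000 9.000 0.000
      vertex 12.000 9.000 0.000
      vertex 0.000 0.000 0.000
    endloop
  endfacet
  facet normal 0.0000 0.0000 1.0000
    outer loop
      vertex 0.000 0.000 7.000
      vertex 12.000 0.000 7.000
      vertex 12.000 9.000 7.000
    endloop
  endfacet
  facet normal 0.0000 0.0000 1.0000
    outer loop
      vertex 0.000 0.000 7.000
      vertex 12.000 9.000 7.000
      vertex 0.000 9.000 7.000
    endloop
  endfacet
  facet normal 0.0000 -1.0000 0.0000
    outer loop
      vertex 0.000 0.000 0.000
      vertex 12.000 0.000 0.000
      vertex 12.000 0.000 7.000
    endloop
  endfacet
  facet normal 0.0000 -1.0000 0.0000
    outer loop
      vertex 0.000 0.000 0.000
      vertex 12.000 0.000 7.000
      vertex 0.000 0.000 7.000
    endloop
  endfacet
  facet normal 0.0000 1.0000 0.0000
    outer loop
      vertex 12.000 9.000 7.000
      vertex 12.000 9.000 0.000
      vertex 0.000 9.000 0.000
    endloop
  endfacet
  facet normal 0.0000 1.0000 0.0000
    outer loop
      vertex 0.000 9.000 7.000
      vertex 12.000 9.000 7.000
      vertex 0.000 9.000 0.000
    endloop
  endfacet
  facet normal -1.0000 0.0000 0.0000
    outer loop
      vertex 0.000 9.000 7.000
      vertex 0.000 9.000 0.000
      vertex 0.000 0.000 0.000
    endloop
  endfacet
  facet normal -1.0000 0.0000 0.0000
    outer loop
      vertex 0.000 0.000 7.000
      vertex 0.000 9.000 7.000
      vertex 0.000 0.000 0.000
    endloop
  endfacet
  facet normal 1.0000 0.0000 0.0000
    outer loop
      vertex 12.000 0.000 0.000
      vertex 12.000 9.000 0.000
      vertex 12.000 9.000 7.000
    endloop
  endfacet
  facet normal 1.0000 0.0000 0.0000
    outer loop
      vertex 12.000 0.000 0.000
      vertex 12.000 9.000 7.000
      vertex 12.000 0.000 7.000
    endloop
  endfacet
endsolid part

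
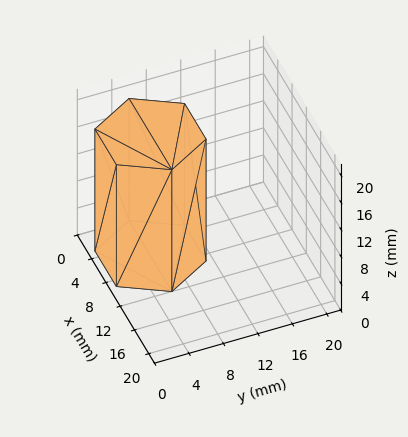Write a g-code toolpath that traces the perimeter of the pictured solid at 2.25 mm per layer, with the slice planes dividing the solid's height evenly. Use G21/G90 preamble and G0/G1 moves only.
Reading the render: the shape is a regular 6-sided prism (a cylinder approximated with 6 flat sides), circumscribed radius ≈ 6 mm, height ≈ 18 mm (dimensions read to the nearest mm from the axis ticks). For the g-code, the solid's height is divided into equal slices at the stated Δz and each level perimeter traced with G1 moves after a G0 lift.

; perimeter-only toolpath
G21 ; units = mm
G90 ; absolute positioning
G28 ; home
; layer 1
G0 Z2.25
G0 X12.00 Y6.00
G1 X9.00 Y11.20
G1 X3.00 Y11.20
G1 X0.00 Y6.00
G1 X3.00 Y0.80
G1 X9.00 Y0.80
G1 X12.00 Y6.00
; layer 2
G0 Z4.50
G0 X12.00 Y6.00
G1 X9.00 Y11.20
G1 X3.00 Y11.20
G1 X0.00 Y6.00
G1 X3.00 Y0.80
G1 X9.00 Y0.80
G1 X12.00 Y6.00
; layer 3
G0 Z6.75
G0 X12.00 Y6.00
G1 X9.00 Y11.20
G1 X3.00 Y11.20
G1 X0.00 Y6.00
G1 X3.00 Y0.80
G1 X9.00 Y0.80
G1 X12.00 Y6.00
; layer 4
G0 Z9.00
G0 X12.00 Y6.00
G1 X9.00 Y11.20
G1 X3.00 Y11.20
G1 X0.00 Y6.00
G1 X3.00 Y0.80
G1 X9.00 Y0.80
G1 X12.00 Y6.00
; layer 5
G0 Z11.25
G0 X12.00 Y6.00
G1 X9.00 Y11.20
G1 X3.00 Y11.20
G1 X0.00 Y6.00
G1 X3.00 Y0.80
G1 X9.00 Y0.80
G1 X12.00 Y6.00
; layer 6
G0 Z13.50
G0 X12.00 Y6.00
G1 X9.00 Y11.20
G1 X3.00 Y11.20
G1 X0.00 Y6.00
G1 X3.00 Y0.80
G1 X9.00 Y0.80
G1 X12.00 Y6.00
; layer 7
G0 Z15.75
G0 X12.00 Y6.00
G1 X9.00 Y11.20
G1 X3.00 Y11.20
G1 X0.00 Y6.00
G1 X3.00 Y0.80
G1 X9.00 Y0.80
G1 X12.00 Y6.00
; layer 8
G0 Z18.00
G0 X12.00 Y6.00
G1 X9.00 Y11.20
G1 X3.00 Y11.20
G1 X0.00 Y6.00
G1 X3.00 Y0.80
G1 X9.00 Y0.80
G1 X12.00 Y6.00
M2 ; end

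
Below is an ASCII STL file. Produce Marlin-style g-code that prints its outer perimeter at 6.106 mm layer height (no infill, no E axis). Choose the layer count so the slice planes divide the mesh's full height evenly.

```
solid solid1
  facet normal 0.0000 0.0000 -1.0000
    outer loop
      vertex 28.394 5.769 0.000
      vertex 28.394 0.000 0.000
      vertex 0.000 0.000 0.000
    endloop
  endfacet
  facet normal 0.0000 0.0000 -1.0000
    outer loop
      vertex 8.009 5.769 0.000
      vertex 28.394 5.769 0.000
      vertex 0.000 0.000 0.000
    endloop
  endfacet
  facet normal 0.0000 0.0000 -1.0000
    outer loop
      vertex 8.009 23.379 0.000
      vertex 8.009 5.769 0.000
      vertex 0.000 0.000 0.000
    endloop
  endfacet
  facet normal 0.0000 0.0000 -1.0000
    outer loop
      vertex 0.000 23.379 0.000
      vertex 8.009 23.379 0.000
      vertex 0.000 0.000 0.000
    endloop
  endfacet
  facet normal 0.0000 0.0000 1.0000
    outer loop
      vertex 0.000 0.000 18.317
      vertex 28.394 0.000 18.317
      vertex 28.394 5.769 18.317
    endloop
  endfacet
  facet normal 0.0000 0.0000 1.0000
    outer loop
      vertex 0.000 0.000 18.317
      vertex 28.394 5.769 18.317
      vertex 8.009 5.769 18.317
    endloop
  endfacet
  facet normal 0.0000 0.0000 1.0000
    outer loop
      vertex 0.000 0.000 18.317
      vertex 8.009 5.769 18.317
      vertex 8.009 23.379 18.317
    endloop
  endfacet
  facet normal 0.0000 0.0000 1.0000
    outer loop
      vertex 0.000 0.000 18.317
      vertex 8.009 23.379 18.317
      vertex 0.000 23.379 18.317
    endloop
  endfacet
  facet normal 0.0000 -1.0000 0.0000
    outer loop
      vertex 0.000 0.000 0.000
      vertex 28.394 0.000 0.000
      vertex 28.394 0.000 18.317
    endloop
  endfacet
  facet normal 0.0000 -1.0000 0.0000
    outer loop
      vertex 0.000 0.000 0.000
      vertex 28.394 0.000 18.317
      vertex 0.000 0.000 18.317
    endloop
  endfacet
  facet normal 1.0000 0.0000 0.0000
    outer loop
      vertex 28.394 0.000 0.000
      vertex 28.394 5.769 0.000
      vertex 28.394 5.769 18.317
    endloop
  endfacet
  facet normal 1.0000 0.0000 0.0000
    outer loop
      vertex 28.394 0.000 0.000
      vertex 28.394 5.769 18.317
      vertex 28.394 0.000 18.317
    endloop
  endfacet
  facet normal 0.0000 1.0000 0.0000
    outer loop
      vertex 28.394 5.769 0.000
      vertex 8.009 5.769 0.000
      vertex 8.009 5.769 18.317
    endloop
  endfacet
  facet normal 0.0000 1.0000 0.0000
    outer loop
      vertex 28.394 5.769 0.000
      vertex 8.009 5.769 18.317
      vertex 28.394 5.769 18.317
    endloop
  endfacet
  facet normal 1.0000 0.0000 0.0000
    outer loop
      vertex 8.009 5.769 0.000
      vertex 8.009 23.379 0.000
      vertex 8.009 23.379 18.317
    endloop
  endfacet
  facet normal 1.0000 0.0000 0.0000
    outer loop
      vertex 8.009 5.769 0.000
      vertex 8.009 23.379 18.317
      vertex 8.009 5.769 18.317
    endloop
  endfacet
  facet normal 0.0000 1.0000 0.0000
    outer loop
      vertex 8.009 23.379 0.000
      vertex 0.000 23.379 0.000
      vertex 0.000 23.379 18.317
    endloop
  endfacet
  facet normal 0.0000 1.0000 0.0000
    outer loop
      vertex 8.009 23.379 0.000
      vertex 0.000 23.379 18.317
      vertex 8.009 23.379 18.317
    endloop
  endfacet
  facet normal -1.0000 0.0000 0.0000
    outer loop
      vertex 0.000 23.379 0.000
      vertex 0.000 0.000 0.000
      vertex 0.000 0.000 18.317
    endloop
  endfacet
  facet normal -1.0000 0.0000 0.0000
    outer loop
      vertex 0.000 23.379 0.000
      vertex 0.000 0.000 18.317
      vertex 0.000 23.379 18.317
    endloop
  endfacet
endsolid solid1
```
; perimeter-only toolpath
G21 ; units = mm
G90 ; absolute positioning
G28 ; home
; layer 1
G0 Z6.106
G0 X0.000 Y0.000
G1 X28.394 Y0.000
G1 X28.394 Y5.769
G1 X8.009 Y5.769
G1 X8.009 Y23.379
G1 X0.000 Y23.379
G1 X0.000 Y0.000
; layer 2
G0 Z12.211
G0 X0.000 Y0.000
G1 X28.394 Y0.000
G1 X28.394 Y5.769
G1 X8.009 Y5.769
G1 X8.009 Y23.379
G1 X0.000 Y23.379
G1 X0.000 Y0.000
; layer 3
G0 Z18.317
G0 X0.000 Y0.000
G1 X28.394 Y0.000
G1 X28.394 Y5.769
G1 X8.009 Y5.769
G1 X8.009 Y23.379
G1 X0.000 Y23.379
G1 X0.000 Y0.000
M2 ; end

The solid is an L-shaped prism: outer 28.4 × 23.4 mm, arm thicknesses ≈ 5.77 mm (horizontal) and 8.01 mm (vertical), extruded 18.3 mm in z. Slicing at Δz = 6.106 mm — 3 equal slices spanning the solid's height, so layer i sits at z = i·h/3 — gives 3 non-empty perimeters. Each is a 6-segment closed polygon; G0 lifts to the layer z and rapids to the start vertex, then G1 traces the edges.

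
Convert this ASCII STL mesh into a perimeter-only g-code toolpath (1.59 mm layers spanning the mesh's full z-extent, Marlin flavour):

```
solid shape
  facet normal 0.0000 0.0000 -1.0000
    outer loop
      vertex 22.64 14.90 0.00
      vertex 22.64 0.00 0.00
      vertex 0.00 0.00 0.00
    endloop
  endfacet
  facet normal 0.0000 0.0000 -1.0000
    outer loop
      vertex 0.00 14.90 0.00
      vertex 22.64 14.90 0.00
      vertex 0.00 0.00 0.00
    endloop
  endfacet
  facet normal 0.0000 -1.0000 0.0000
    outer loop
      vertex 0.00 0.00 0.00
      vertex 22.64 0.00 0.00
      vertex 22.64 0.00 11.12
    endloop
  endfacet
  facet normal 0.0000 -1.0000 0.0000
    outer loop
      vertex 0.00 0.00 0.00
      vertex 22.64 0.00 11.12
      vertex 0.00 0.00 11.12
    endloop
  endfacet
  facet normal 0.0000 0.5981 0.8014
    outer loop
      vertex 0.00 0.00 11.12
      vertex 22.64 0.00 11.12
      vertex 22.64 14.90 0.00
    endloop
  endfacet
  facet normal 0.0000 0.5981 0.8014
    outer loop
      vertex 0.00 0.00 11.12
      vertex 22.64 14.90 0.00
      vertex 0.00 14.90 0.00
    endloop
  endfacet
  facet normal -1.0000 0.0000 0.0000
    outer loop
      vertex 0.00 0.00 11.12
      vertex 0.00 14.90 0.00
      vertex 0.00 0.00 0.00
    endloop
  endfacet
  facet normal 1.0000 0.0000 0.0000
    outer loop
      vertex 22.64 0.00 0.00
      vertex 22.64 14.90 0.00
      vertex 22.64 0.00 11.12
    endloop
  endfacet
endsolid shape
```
; perimeter-only toolpath
G21 ; units = mm
G90 ; absolute positioning
G28 ; home
; layer 1
G0 Z1.59
G0 X0.00 Y0.00
G1 X22.64 Y0.00
G1 X22.64 Y12.77
G1 X0.00 Y12.77
G1 X0.00 Y0.00
; layer 2
G0 Z3.18
G0 X0.00 Y0.00
G1 X22.64 Y0.00
G1 X22.64 Y10.64
G1 X0.00 Y10.64
G1 X0.00 Y0.00
; layer 3
G0 Z4.77
G0 X0.00 Y0.00
G1 X22.64 Y0.00
G1 X22.64 Y8.51
G1 X0.00 Y8.51
G1 X0.00 Y0.00
; layer 4
G0 Z6.35
G0 X0.00 Y0.00
G1 X22.64 Y0.00
G1 X22.64 Y6.39
G1 X0.00 Y6.39
G1 X0.00 Y0.00
; layer 5
G0 Z7.94
G0 X0.00 Y0.00
G1 X22.64 Y0.00
G1 X22.64 Y4.26
G1 X0.00 Y4.26
G1 X0.00 Y0.00
; layer 6
G0 Z9.53
G0 X0.00 Y0.00
G1 X22.64 Y0.00
G1 X22.64 Y2.13
G1 X0.00 Y2.13
G1 X0.00 Y0.00
M2 ; end

The solid is a wedge (ramp): 22.6 × 14.9 mm base, rising to 11.1 mm along the y=0 edge and sloping linearly to z=0 at y=14.9. Slicing at Δz = 1.59 mm — 7 equal slices spanning the solid's height, so layer i sits at z = i·h/7 — gives 6 non-empty perimeters. Each is a 4-segment closed polygon; G0 lifts to the layer z and rapids to the start vertex, then G1 traces the edges. The cross-section shrinks linearly with z (the slice at the apex is degenerate and omitted).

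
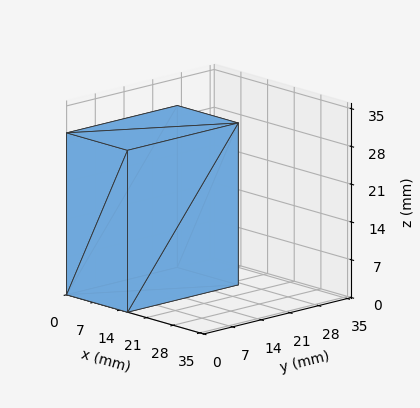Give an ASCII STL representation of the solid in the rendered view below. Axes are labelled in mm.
Reading the render: the shape is a rectangular box, roughly 16 × 27 mm footprint and 30 mm tall (dimensions read to the nearest mm from the axis ticks). For the STL, each face is triangulated and given an outward normal.

solid part
  facet normal 0.0000 0.0000 -1.0000
    outer loop
      vertex 16.0 27.0 0.0
      vertex 16.0 0.0 0.0
      vertex 0.0 0.0 0.0
    endloop
  endfacet
  facet normal 0.0000 0.0000 -1.0000
    outer loop
      vertex 0.0 27.0 0.0
      vertex 16.0 27.0 0.0
      vertex 0.0 0.0 0.0
    endloop
  endfacet
  facet normal 0.0000 0.0000 1.0000
    outer loop
      vertex 0.0 0.0 30.0
      vertex 16.0 0.0 30.0
      vertex 16.0 27.0 30.0
    endloop
  endfacet
  facet normal 0.0000 0.0000 1.0000
    outer loop
      vertex 0.0 0.0 30.0
      vertex 16.0 27.0 30.0
      vertex 0.0 27.0 30.0
    endloop
  endfacet
  facet normal 0.0000 -1.0000 0.0000
    outer loop
      vertex 0.0 0.0 0.0
      vertex 16.0 0.0 0.0
      vertex 16.0 0.0 30.0
    endloop
  endfacet
  facet normal 0.0000 -1.0000 0.0000
    outer loop
      vertex 0.0 0.0 0.0
      vertex 16.0 0.0 30.0
      vertex 0.0 0.0 30.0
    endloop
  endfacet
  facet normal 0.0000 1.0000 0.0000
    outer loop
      vertex 16.0 27.0 30.0
      vertex 16.0 27.0 0.0
      vertex 0.0 27.0 0.0
    endloop
  endfacet
  facet normal 0.0000 1.0000 0.0000
    outer loop
      vertex 0.0 27.0 30.0
      vertex 16.0 27.0 30.0
      vertex 0.0 27.0 0.0
    endloop
  endfacet
  facet normal -1.0000 0.0000 0.0000
    outer loop
      vertex 0.0 27.0 30.0
      vertex 0.0 27.0 0.0
      vertex 0.0 0.0 0.0
    endloop
  endfacet
  facet normal -1.0000 0.0000 0.0000
    outer loop
      vertex 0.0 0.0 30.0
      vertex 0.0 27.0 30.0
      vertex 0.0 0.0 0.0
    endloop
  endfacet
  facet normal 1.0000 0.0000 0.0000
    outer loop
      vertex 16.0 0.0 0.0
      vertex 16.0 27.0 0.0
      vertex 16.0 27.0 30.0
    endloop
  endfacet
  facet normal 1.0000 0.0000 0.0000
    outer loop
      vertex 16.0 0.0 0.0
      vertex 16.0 27.0 30.0
      vertex 16.0 0.0 30.0
    endloop
  endfacet
endsolid part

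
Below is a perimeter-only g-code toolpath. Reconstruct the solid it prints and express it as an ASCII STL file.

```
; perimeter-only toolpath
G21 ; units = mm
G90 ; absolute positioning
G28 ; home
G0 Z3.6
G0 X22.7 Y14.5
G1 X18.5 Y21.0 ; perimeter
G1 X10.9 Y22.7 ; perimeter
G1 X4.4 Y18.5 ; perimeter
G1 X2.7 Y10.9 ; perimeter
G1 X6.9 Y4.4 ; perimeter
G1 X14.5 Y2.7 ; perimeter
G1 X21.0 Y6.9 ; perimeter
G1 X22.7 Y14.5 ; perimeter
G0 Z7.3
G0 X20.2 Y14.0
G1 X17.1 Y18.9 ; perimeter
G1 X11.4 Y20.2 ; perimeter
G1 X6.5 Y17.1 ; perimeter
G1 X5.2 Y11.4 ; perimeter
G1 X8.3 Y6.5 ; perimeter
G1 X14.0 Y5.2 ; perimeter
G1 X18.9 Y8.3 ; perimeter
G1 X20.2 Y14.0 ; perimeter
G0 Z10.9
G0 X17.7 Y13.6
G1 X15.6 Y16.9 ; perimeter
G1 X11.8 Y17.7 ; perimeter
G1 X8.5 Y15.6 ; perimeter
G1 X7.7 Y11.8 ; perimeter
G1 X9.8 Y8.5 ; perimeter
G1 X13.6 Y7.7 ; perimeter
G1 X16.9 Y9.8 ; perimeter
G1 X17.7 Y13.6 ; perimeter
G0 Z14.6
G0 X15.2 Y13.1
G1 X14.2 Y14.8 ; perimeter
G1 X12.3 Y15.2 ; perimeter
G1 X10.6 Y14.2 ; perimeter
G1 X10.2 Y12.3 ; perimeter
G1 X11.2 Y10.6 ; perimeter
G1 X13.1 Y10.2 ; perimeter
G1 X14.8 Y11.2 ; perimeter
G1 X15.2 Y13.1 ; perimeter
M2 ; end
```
solid part
  facet normal 0.0000 0.0000 -1.0000
    outer loop
      vertex 10.5 25.2 0.0
      vertex 20.0 23.1 0.0
      vertex 25.2 14.9 0.0
    endloop
  endfacet
  facet normal 0.0000 0.0000 -1.0000
    outer loop
      vertex 2.3 20.0 0.0
      vertex 10.5 25.2 0.0
      vertex 25.2 14.9 0.0
    endloop
  endfacet
  facet normal 0.0000 0.0000 -1.0000
    outer loop
      vertex 0.2 10.5 0.0
      vertex 2.3 20.0 0.0
      vertex 25.2 14.9 0.0
    endloop
  endfacet
  facet normal 0.0000 0.0000 -1.0000
    outer loop
      vertex 5.4 2.3 0.0
      vertex 0.2 10.5 0.0
      vertex 25.2 14.9 0.0
    endloop
  endfacet
  facet normal 0.0000 0.0000 -1.0000
    outer loop
      vertex 14.9 0.2 0.0
      vertex 5.4 2.3 0.0
      vertex 25.2 14.9 0.0
    endloop
  endfacet
  facet normal 0.0000 0.0000 -1.0000
    outer loop
      vertex 23.1 5.4 0.0
      vertex 14.9 0.2 0.0
      vertex 25.2 14.9 0.0
    endloop
  endfacet
  facet normal 0.7098 0.4501 0.5419
    outer loop
      vertex 25.2 14.9 0.0
      vertex 20.0 23.1 0.0
      vertex 12.7 12.7 18.2
    endloop
  endfacet
  facet normal 0.1814 0.8207 0.5418
    outer loop
      vertex 20.0 23.1 0.0
      vertex 10.5 25.2 0.0
      vertex 12.7 12.7 18.2
    endloop
  endfacet
  facet normal -0.4501 0.7098 0.5419
    outer loop
      vertex 10.5 25.2 0.0
      vertex 2.3 20.0 0.0
      vertex 12.7 12.7 18.2
    endloop
  endfacet
  facet normal -0.8207 0.1814 0.5418
    outer loop
      vertex 2.3 20.0 0.0
      vertex 0.2 10.5 0.0
      vertex 12.7 12.7 18.2
    endloop
  endfacet
  facet normal -0.7098 -0.4501 0.5419
    outer loop
      vertex 0.2 10.5 0.0
      vertex 5.4 2.3 0.0
      vertex 12.7 12.7 18.2
    endloop
  endfacet
  facet normal -0.1814 -0.8207 0.5418
    outer loop
      vertex 5.4 2.3 0.0
      vertex 14.9 0.2 0.0
      vertex 12.7 12.7 18.2
    endloop
  endfacet
  facet normal 0.4501 -0.7098 0.5419
    outer loop
      vertex 14.9 0.2 0.0
      vertex 23.1 5.4 0.0
      vertex 12.7 12.7 18.2
    endloop
  endfacet
  facet normal 0.8207 -0.1814 0.5418
    outer loop
      vertex 23.1 5.4 0.0
      vertex 25.2 14.9 0.0
      vertex 12.7 12.7 18.2
    endloop
  endfacet
endsolid part

The G0 Z moves step by Δz≈3.6 mm. The G1 loops shrink linearly with z, so the solid tapers from its base footprint up to z≈18.2. Closing with a flat bottom cap and the tapered top and triangulating gives 14 facets — a regular 8-sided pyramid, base circumscribed radius ≈ 12.7 mm, apex at z ≈ 18.2 mm.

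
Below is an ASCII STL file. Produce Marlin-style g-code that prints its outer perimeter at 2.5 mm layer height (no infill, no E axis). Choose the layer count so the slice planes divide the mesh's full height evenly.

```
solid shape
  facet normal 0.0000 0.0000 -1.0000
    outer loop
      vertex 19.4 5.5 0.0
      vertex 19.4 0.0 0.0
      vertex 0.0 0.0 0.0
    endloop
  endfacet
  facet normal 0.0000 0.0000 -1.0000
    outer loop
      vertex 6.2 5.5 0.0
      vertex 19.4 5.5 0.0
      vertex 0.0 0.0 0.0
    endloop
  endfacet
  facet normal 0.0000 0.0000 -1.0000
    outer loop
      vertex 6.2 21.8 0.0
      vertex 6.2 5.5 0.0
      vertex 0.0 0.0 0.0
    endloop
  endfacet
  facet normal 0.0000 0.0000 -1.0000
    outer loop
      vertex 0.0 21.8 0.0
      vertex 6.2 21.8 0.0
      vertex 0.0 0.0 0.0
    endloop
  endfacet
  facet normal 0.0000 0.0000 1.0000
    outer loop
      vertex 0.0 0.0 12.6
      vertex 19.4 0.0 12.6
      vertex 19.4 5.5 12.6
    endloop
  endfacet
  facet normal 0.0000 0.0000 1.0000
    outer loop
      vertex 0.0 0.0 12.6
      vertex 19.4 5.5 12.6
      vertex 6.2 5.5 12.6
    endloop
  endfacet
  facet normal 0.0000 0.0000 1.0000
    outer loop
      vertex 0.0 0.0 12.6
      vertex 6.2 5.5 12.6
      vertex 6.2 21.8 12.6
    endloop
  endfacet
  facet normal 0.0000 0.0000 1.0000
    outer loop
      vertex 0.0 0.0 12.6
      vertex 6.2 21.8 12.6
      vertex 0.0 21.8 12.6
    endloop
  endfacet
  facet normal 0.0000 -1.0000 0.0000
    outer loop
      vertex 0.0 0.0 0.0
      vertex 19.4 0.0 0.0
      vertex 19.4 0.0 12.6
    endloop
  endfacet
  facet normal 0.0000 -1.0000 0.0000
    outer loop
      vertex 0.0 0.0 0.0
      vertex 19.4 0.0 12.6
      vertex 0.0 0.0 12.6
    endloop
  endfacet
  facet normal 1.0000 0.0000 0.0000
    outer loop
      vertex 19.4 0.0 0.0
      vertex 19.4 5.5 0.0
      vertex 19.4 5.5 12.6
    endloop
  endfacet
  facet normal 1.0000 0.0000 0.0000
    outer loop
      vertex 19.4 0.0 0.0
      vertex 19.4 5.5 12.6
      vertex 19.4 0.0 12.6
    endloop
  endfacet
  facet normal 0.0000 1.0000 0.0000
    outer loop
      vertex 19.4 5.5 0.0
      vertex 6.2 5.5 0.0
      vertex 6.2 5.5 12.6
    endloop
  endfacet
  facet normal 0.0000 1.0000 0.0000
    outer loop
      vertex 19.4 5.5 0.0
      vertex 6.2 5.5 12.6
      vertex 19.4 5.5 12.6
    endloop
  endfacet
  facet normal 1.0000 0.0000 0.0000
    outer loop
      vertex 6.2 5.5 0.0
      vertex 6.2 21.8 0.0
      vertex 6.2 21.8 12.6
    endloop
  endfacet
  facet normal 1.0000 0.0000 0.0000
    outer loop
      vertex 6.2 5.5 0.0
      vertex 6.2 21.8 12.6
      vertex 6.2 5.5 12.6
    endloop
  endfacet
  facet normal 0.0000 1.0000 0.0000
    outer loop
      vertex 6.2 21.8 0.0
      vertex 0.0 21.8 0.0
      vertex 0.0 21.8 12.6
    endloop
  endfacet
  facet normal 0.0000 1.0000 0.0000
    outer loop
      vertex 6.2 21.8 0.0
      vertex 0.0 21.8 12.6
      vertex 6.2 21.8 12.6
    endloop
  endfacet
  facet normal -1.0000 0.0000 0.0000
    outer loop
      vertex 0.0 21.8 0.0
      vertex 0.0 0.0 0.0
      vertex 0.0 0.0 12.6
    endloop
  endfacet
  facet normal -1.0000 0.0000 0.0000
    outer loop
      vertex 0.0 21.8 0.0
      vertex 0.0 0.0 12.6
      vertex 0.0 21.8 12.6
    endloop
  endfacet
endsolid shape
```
; perimeter-only toolpath
G21 ; units = mm
G90 ; absolute positioning
G28 ; home
; layer 1
G0 Z2.5
G0 X0.0 Y0.0
G1 X19.4 Y0.0
G1 X19.4 Y5.5
G1 X6.2 Y5.5
G1 X6.2 Y21.8
G1 X0.0 Y21.8
G1 X0.0 Y0.0
; layer 2
G0 Z5.0
G0 X0.0 Y0.0
G1 X19.4 Y0.0
G1 X19.4 Y5.5
G1 X6.2 Y5.5
G1 X6.2 Y21.8
G1 X0.0 Y21.8
G1 X0.0 Y0.0
; layer 3
G0 Z7.6
G0 X0.0 Y0.0
G1 X19.4 Y0.0
G1 X19.4 Y5.5
G1 X6.2 Y5.5
G1 X6.2 Y21.8
G1 X0.0 Y21.8
G1 X0.0 Y0.0
; layer 4
G0 Z10.1
G0 X0.0 Y0.0
G1 X19.4 Y0.0
G1 X19.4 Y5.5
G1 X6.2 Y5.5
G1 X6.2 Y21.8
G1 X0.0 Y21.8
G1 X0.0 Y0.0
; layer 5
G0 Z12.6
G0 X0.0 Y0.0
G1 X19.4 Y0.0
G1 X19.4 Y5.5
G1 X6.2 Y5.5
G1 X6.2 Y21.8
G1 X0.0 Y21.8
G1 X0.0 Y0.0
M2 ; end

The solid is an L-shaped prism: outer 19.4 × 21.8 mm, arm thicknesses ≈ 5.5 mm (horizontal) and 6.2 mm (vertical), extruded 12.6 mm in z. Slicing at Δz = 2.5 mm — 5 equal slices spanning the solid's height, so layer i sits at z = i·h/5 — gives 5 non-empty perimeters. Each is a 6-segment closed polygon; G0 lifts to the layer z and rapids to the start vertex, then G1 traces the edges.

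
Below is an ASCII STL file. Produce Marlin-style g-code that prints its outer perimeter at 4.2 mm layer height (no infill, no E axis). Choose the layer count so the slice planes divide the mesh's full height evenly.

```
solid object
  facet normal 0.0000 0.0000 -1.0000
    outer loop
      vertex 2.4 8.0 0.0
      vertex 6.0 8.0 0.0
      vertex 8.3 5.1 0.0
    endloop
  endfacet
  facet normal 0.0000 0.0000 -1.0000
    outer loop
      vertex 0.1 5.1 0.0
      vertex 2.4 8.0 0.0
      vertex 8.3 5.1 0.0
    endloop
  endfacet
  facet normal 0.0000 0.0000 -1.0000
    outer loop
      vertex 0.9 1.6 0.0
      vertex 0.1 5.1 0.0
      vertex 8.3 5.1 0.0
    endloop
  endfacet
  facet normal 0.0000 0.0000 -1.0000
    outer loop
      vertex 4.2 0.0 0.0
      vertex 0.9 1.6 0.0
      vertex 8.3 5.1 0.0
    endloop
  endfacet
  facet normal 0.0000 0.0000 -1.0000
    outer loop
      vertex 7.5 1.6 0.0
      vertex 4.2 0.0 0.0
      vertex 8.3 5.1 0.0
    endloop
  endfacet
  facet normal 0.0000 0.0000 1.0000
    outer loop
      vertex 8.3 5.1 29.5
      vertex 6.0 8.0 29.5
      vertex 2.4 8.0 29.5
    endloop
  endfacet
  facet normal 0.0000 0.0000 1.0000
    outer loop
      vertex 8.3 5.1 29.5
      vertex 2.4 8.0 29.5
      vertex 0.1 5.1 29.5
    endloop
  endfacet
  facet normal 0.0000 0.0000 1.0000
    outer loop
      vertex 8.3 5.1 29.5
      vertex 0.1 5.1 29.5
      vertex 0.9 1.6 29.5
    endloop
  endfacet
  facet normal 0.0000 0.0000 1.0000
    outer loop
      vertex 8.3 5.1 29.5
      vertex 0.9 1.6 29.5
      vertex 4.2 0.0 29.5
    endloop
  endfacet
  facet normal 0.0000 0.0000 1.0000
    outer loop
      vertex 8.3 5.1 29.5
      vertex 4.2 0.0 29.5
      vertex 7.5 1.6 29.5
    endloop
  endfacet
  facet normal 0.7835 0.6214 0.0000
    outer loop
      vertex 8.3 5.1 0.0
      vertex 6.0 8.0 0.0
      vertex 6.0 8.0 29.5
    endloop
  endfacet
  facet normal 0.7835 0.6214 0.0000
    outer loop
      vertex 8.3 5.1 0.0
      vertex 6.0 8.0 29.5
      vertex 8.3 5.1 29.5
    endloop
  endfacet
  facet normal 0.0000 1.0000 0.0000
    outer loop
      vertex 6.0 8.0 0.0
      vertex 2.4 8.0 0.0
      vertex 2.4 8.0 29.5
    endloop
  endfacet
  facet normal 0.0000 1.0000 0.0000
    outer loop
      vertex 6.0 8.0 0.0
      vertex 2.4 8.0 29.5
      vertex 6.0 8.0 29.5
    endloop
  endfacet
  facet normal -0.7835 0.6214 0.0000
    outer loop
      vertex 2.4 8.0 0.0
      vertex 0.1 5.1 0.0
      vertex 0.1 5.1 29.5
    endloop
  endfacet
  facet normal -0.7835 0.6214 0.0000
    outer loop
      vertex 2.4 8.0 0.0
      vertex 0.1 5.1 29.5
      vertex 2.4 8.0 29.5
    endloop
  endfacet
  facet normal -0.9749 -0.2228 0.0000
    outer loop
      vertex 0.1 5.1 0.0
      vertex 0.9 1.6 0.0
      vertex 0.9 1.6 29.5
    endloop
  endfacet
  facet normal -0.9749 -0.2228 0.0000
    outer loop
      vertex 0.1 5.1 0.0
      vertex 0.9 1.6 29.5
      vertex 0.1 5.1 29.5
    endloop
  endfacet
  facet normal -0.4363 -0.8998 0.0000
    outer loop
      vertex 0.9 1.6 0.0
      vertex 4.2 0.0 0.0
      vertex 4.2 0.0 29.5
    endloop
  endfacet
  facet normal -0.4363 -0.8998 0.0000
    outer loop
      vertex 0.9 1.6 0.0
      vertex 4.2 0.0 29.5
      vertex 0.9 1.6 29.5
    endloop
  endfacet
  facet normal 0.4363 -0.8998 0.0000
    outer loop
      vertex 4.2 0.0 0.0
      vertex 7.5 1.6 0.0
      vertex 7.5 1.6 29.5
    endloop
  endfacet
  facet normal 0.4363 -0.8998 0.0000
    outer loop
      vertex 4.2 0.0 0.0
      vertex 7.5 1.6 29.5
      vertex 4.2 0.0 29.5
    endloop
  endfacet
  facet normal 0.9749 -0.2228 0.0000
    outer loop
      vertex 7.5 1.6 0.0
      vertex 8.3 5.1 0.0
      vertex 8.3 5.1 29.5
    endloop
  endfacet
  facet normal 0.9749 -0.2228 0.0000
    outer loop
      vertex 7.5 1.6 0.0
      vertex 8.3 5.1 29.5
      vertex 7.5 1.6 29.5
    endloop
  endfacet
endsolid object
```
; perimeter-only toolpath
G21 ; units = mm
G90 ; absolute positioning
G28 ; home
; layer 1
G0 Z4.2
G0 X8.3 Y5.1
G1 X6.0 Y8.0
G1 X2.4 Y8.0
G1 X0.1 Y5.1
G1 X0.9 Y1.6
G1 X4.2 Y0.0
G1 X7.5 Y1.6
G1 X8.3 Y5.1
; layer 2
G0 Z8.4
G0 X8.3 Y5.1
G1 X6.0 Y8.0
G1 X2.4 Y8.0
G1 X0.1 Y5.1
G1 X0.9 Y1.6
G1 X4.2 Y0.0
G1 X7.5 Y1.6
G1 X8.3 Y5.1
; layer 3
G0 Z12.6
G0 X8.3 Y5.1
G1 X6.0 Y8.0
G1 X2.4 Y8.0
G1 X0.1 Y5.1
G1 X0.9 Y1.6
G1 X4.2 Y0.0
G1 X7.5 Y1.6
G1 X8.3 Y5.1
; layer 4
G0 Z16.9
G0 X8.3 Y5.1
G1 X6.0 Y8.0
G1 X2.4 Y8.0
G1 X0.1 Y5.1
G1 X0.9 Y1.6
G1 X4.2 Y0.0
G1 X7.5 Y1.6
G1 X8.3 Y5.1
; layer 5
G0 Z21.1
G0 X8.3 Y5.1
G1 X6.0 Y8.0
G1 X2.4 Y8.0
G1 X0.1 Y5.1
G1 X0.9 Y1.6
G1 X4.2 Y0.0
G1 X7.5 Y1.6
G1 X8.3 Y5.1
; layer 6
G0 Z25.3
G0 X8.3 Y5.1
G1 X6.0 Y8.0
G1 X2.4 Y8.0
G1 X0.1 Y5.1
G1 X0.9 Y1.6
G1 X4.2 Y0.0
G1 X7.5 Y1.6
G1 X8.3 Y5.1
; layer 7
G0 Z29.5
G0 X8.3 Y5.1
G1 X6.0 Y8.0
G1 X2.4 Y8.0
G1 X0.1 Y5.1
G1 X0.9 Y1.6
G1 X4.2 Y0.0
G1 X7.5 Y1.6
G1 X8.3 Y5.1
M2 ; end

The solid is a regular 7-sided prism (a cylinder approximated with 7 flat sides), circumscribed radius ≈ 4.2 mm, height ≈ 29.5 mm. Slicing at Δz = 4.2 mm — 7 equal slices spanning the solid's height, so layer i sits at z = i·h/7 — gives 7 non-empty perimeters. Each is a 7-segment closed polygon; G0 lifts to the layer z and rapids to the start vertex, then G1 traces the edges.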